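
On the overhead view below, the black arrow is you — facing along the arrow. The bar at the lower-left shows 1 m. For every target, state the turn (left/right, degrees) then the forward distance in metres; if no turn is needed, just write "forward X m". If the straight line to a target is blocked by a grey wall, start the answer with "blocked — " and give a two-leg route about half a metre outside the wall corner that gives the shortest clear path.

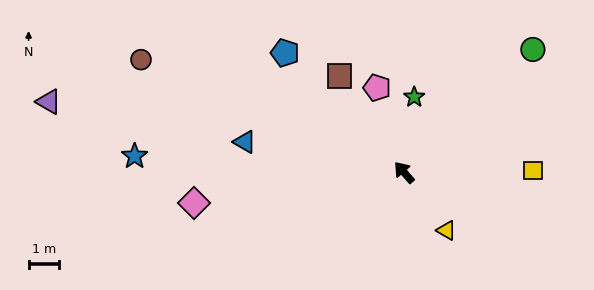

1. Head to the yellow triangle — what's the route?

turn left 175°, forward 2.3 m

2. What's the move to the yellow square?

turn right 130°, forward 4.2 m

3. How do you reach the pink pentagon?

turn right 23°, forward 2.9 m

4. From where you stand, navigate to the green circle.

turn right 87°, forward 5.8 m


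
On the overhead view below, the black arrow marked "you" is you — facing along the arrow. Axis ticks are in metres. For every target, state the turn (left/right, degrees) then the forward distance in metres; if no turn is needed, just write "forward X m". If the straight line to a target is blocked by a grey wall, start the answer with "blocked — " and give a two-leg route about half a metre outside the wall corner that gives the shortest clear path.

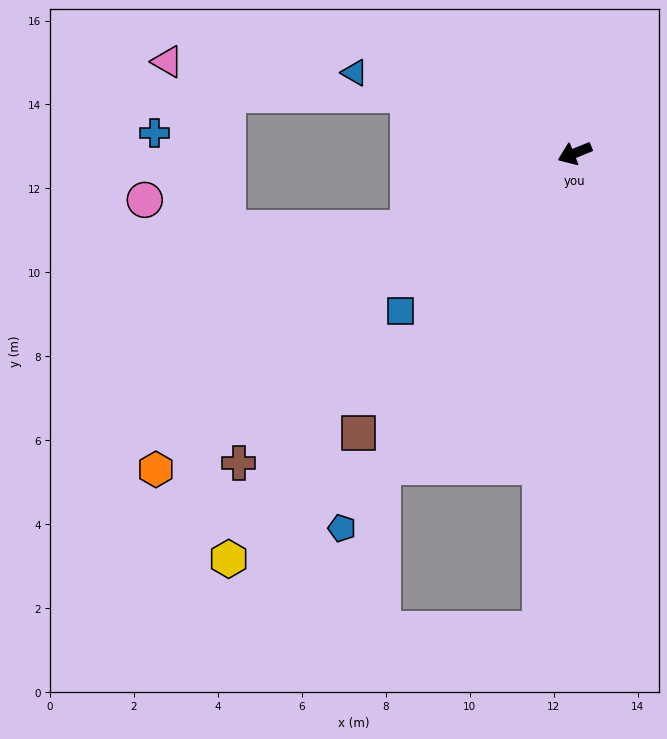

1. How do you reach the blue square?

turn left 20°, forward 5.6 m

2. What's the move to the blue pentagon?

turn left 36°, forward 10.5 m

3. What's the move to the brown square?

turn left 30°, forward 8.4 m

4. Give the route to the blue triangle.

turn right 42°, forward 5.6 m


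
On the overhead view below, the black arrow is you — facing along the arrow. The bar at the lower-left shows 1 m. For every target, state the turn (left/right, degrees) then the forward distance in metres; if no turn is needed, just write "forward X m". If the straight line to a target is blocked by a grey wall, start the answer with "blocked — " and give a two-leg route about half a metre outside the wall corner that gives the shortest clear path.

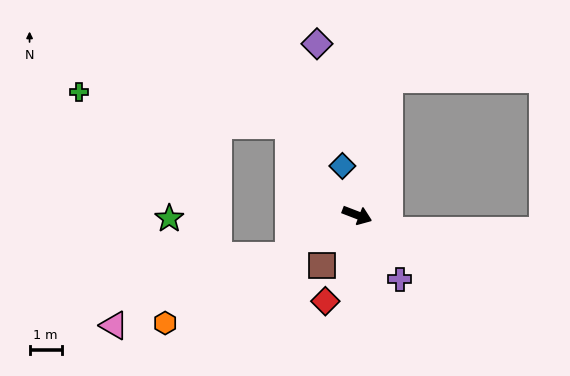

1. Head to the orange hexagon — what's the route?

turn right 130°, forward 6.8 m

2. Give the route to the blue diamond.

turn left 128°, forward 1.6 m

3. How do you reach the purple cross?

turn right 35°, forward 2.4 m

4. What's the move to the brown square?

turn right 104°, forward 1.9 m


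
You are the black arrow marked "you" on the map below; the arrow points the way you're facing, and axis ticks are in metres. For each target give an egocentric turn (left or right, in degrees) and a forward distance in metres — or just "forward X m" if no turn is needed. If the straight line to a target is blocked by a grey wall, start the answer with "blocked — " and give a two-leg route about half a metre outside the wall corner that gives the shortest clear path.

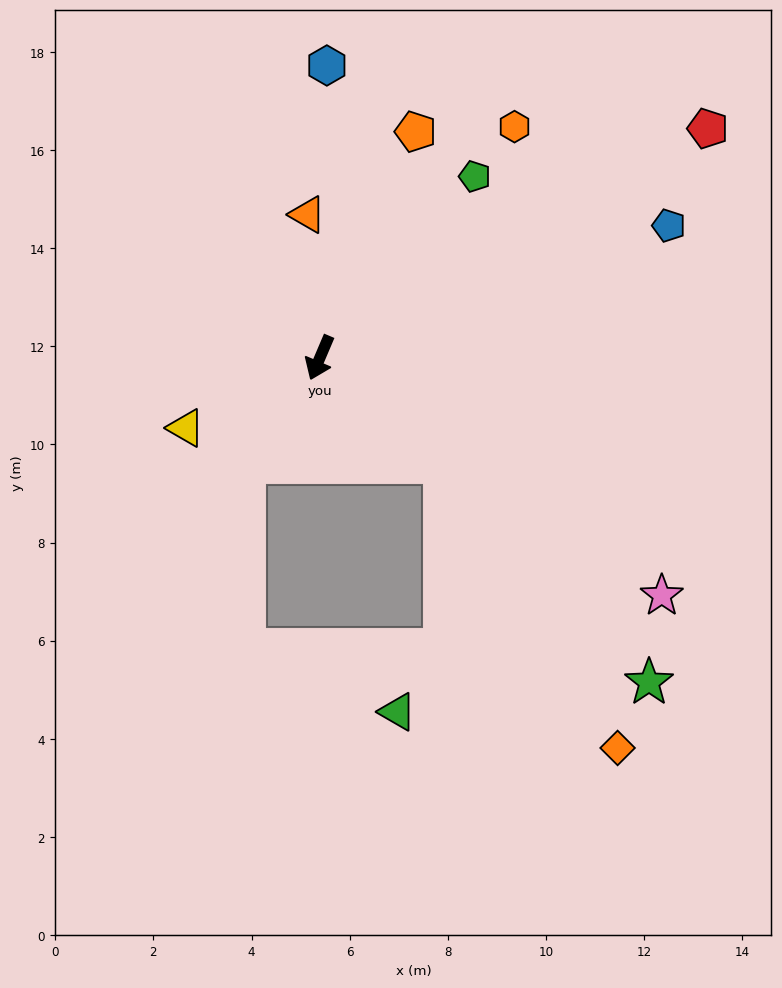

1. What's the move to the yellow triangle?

turn right 39°, forward 3.1 m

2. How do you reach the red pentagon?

turn left 144°, forward 9.2 m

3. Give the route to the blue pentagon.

turn left 134°, forward 7.6 m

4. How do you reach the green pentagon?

turn left 163°, forward 4.9 m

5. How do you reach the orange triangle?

turn right 152°, forward 2.9 m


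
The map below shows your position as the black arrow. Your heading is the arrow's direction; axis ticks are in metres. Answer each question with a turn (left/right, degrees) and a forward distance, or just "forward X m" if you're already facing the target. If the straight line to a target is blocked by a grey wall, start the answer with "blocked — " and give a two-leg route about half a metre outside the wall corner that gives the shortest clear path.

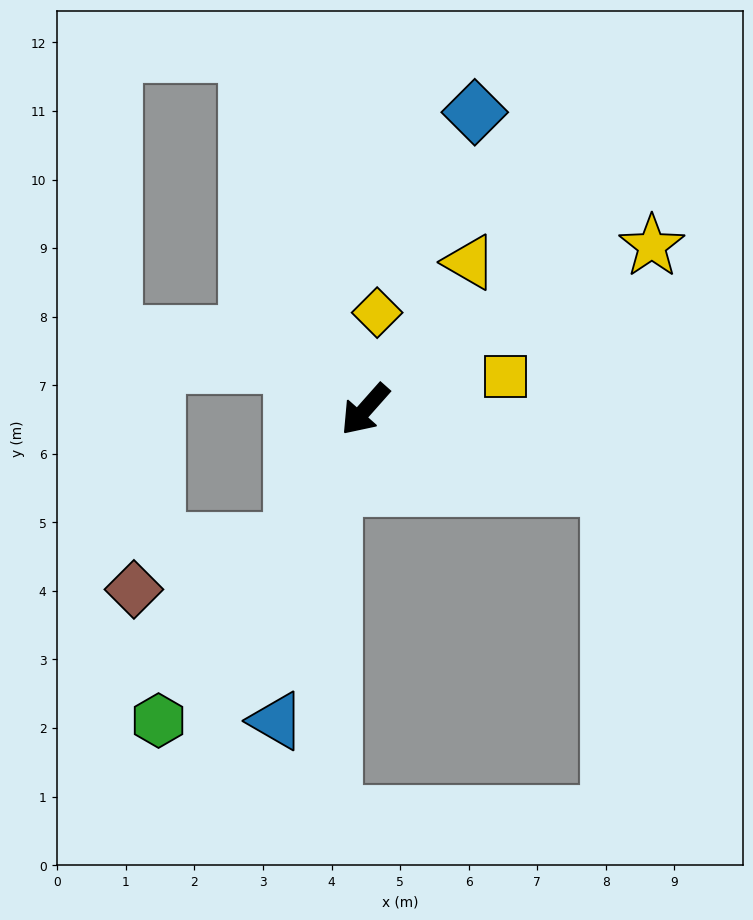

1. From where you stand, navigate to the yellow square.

turn left 145°, forward 2.1 m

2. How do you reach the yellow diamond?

turn right 146°, forward 1.4 m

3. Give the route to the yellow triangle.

turn right 174°, forward 2.6 m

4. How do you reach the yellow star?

turn left 161°, forward 4.8 m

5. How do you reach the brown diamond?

blocked — turn left 13°, forward 2.2 m, then turn right 45°, forward 2.4 m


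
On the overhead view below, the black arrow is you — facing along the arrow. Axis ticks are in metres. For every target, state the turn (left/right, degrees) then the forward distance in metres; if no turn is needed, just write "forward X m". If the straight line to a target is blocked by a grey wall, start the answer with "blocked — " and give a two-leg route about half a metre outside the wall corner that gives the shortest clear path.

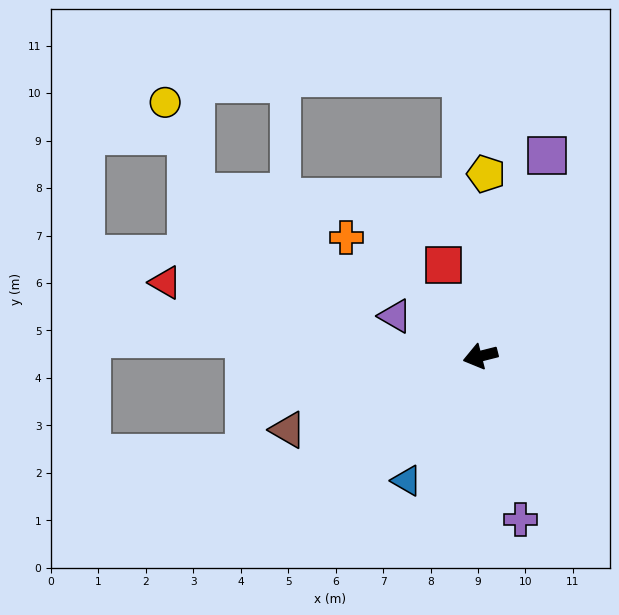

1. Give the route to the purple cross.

turn left 90°, forward 3.5 m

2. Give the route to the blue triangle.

turn left 45°, forward 3.0 m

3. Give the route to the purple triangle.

turn right 39°, forward 2.0 m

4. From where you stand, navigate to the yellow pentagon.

turn right 106°, forward 3.8 m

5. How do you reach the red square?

turn right 82°, forward 2.1 m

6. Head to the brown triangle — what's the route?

turn left 7°, forward 4.3 m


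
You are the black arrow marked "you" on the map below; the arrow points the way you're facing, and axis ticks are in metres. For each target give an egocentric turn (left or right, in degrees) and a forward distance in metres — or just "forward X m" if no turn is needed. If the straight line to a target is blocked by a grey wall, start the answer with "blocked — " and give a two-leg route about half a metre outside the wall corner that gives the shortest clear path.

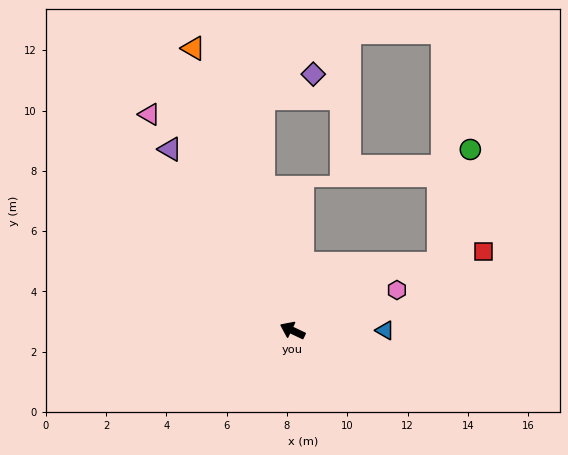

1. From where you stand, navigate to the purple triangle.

turn right 31°, forward 7.3 m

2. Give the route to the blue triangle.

turn right 154°, forward 3.1 m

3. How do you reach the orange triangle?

turn right 45°, forward 9.9 m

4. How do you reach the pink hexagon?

turn right 133°, forward 3.7 m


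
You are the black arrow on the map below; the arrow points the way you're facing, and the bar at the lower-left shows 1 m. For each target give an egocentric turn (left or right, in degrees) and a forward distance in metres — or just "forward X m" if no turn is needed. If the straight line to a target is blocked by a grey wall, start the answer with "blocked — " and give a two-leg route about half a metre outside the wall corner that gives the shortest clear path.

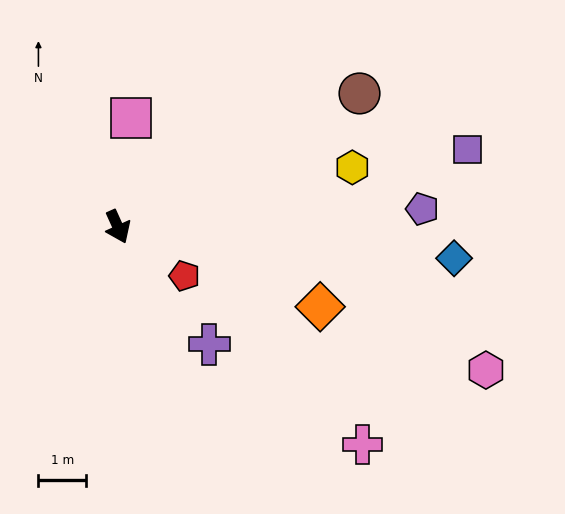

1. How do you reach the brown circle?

turn left 95°, forward 5.7 m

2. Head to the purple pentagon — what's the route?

turn left 69°, forward 6.3 m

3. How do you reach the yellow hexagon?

turn left 80°, forward 5.0 m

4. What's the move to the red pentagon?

turn left 29°, forward 1.7 m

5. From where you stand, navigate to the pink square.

turn left 149°, forward 2.3 m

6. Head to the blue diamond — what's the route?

turn left 60°, forward 7.0 m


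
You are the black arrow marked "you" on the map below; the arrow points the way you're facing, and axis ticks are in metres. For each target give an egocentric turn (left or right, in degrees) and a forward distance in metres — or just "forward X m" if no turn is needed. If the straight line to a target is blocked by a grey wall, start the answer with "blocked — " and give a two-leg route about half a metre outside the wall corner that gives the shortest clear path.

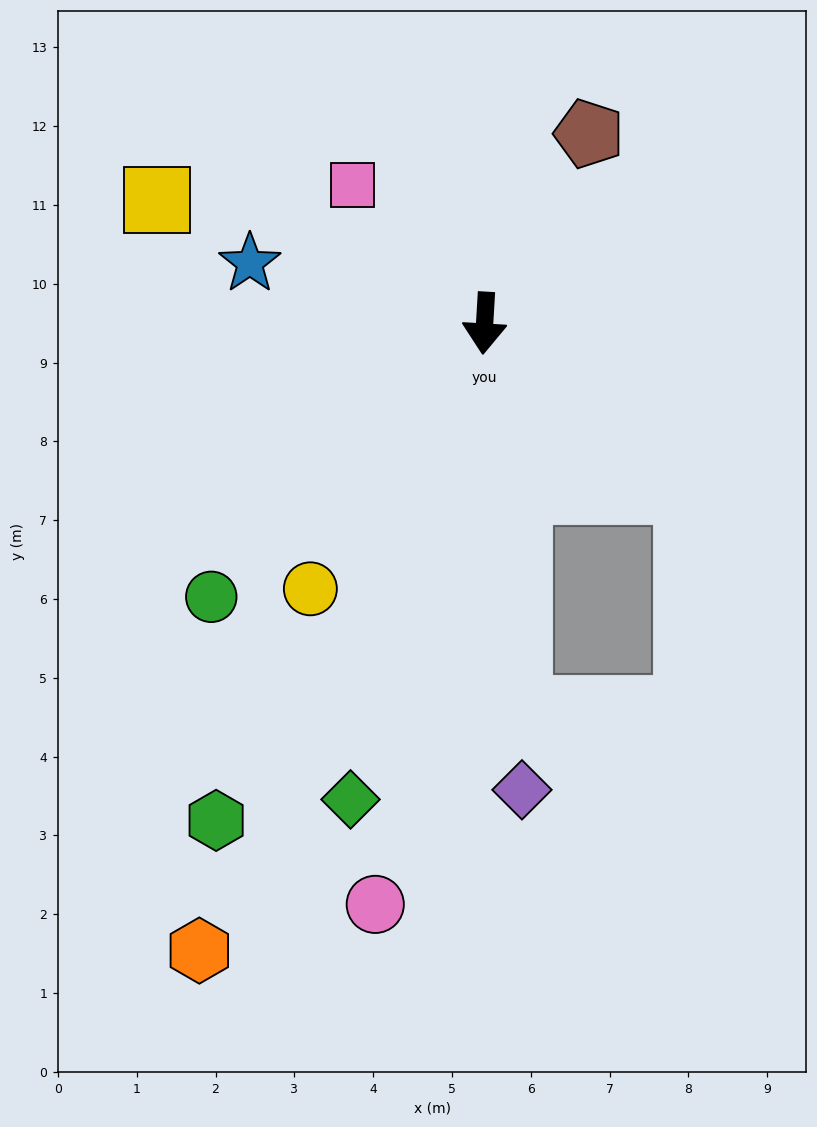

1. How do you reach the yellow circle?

turn right 30°, forward 4.0 m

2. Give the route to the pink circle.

turn right 7°, forward 7.5 m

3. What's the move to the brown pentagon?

turn left 155°, forward 2.7 m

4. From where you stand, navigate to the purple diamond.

turn left 8°, forward 5.9 m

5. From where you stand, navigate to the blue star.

turn right 101°, forward 3.1 m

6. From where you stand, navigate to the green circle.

turn right 42°, forward 4.9 m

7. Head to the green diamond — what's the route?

turn right 12°, forward 6.3 m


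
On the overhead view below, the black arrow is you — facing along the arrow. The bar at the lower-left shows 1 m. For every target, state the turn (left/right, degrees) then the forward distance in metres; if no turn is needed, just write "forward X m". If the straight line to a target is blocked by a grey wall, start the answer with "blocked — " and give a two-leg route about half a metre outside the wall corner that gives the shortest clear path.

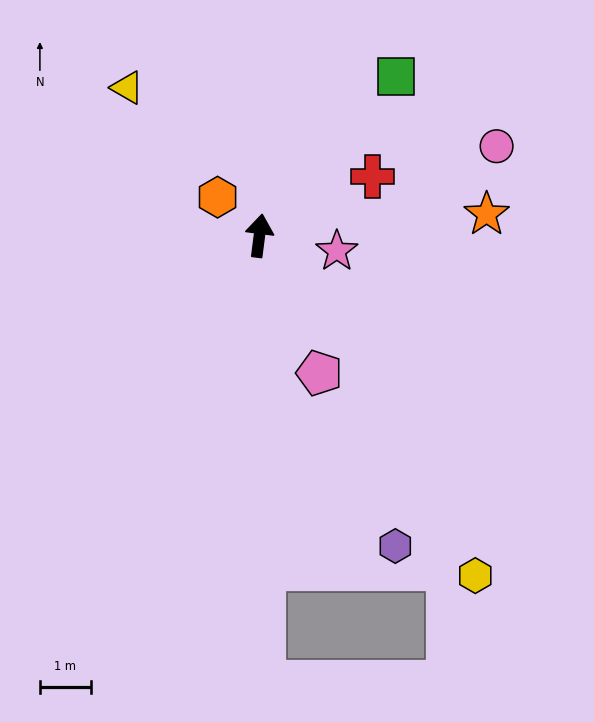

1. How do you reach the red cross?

turn right 55°, forward 2.5 m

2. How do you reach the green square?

turn right 33°, forward 4.1 m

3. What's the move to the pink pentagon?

turn right 149°, forward 2.9 m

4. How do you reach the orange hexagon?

turn left 55°, forward 1.1 m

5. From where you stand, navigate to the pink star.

turn right 94°, forward 1.5 m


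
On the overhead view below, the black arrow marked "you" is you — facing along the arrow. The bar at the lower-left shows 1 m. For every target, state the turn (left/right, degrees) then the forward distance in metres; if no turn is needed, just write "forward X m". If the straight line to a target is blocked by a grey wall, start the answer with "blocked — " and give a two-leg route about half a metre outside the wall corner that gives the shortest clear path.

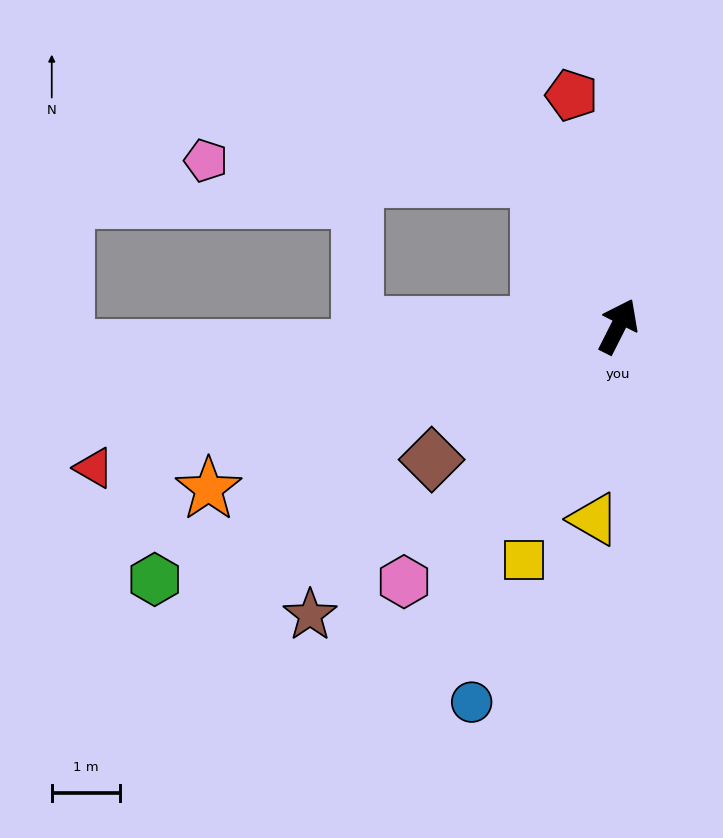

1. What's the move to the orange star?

turn left 138°, forward 6.4 m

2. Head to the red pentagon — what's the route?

turn left 38°, forward 3.4 m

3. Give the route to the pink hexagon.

turn left 167°, forward 4.9 m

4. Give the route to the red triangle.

turn left 132°, forward 7.9 m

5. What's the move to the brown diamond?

turn left 152°, forward 3.3 m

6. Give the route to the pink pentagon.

blocked — turn left 55°, forward 2.4 m, then turn left 59°, forward 4.9 m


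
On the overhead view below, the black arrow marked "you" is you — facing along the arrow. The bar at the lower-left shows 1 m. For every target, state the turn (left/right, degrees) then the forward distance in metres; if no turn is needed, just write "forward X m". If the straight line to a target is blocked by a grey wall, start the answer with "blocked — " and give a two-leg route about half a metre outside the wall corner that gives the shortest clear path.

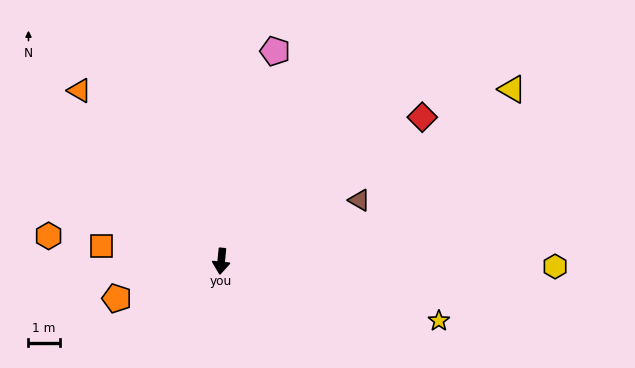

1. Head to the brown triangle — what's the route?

turn left 120°, forward 4.8 m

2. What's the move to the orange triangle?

turn right 135°, forward 7.1 m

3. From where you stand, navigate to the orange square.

turn right 92°, forward 3.9 m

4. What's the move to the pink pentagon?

turn left 171°, forward 6.9 m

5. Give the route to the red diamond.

turn left 131°, forward 7.9 m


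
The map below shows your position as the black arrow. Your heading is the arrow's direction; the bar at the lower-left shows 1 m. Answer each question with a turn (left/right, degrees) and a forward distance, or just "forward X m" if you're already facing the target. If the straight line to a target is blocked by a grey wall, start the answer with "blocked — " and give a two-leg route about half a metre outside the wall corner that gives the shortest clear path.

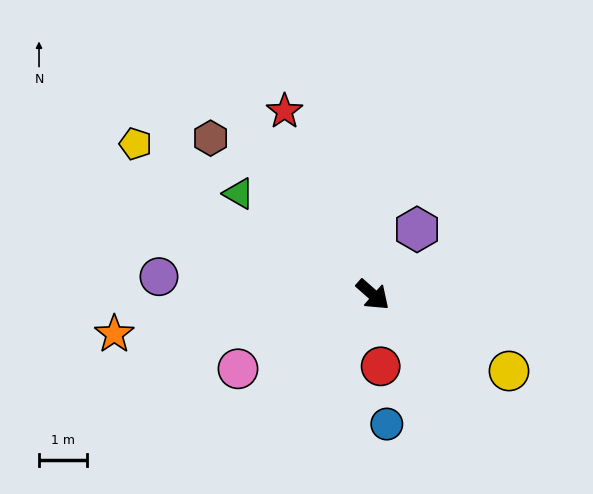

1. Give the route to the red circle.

turn right 42°, forward 1.5 m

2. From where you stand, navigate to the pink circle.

turn right 110°, forward 3.2 m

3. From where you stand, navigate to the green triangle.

turn right 176°, forward 3.5 m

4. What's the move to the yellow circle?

turn left 12°, forward 3.2 m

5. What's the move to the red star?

turn left 157°, forward 4.2 m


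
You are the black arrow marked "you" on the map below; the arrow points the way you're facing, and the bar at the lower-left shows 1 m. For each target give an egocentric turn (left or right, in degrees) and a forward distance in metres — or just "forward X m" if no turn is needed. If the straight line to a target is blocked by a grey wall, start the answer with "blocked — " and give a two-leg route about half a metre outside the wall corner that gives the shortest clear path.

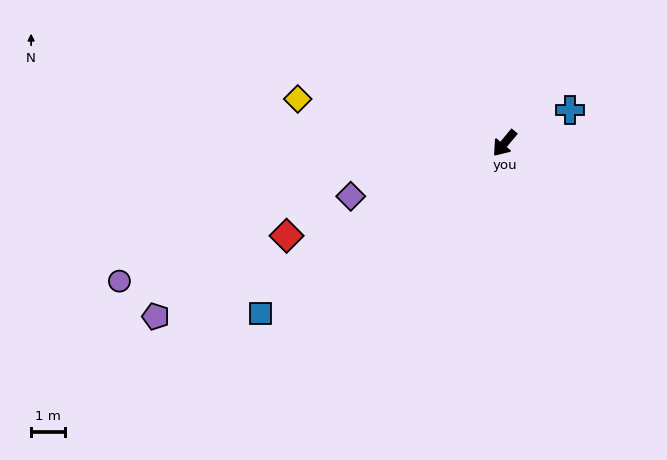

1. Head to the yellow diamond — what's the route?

turn right 62°, forward 6.2 m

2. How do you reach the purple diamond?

turn right 31°, forward 4.8 m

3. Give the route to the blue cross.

turn left 157°, forward 2.2 m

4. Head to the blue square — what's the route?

turn right 15°, forward 8.7 m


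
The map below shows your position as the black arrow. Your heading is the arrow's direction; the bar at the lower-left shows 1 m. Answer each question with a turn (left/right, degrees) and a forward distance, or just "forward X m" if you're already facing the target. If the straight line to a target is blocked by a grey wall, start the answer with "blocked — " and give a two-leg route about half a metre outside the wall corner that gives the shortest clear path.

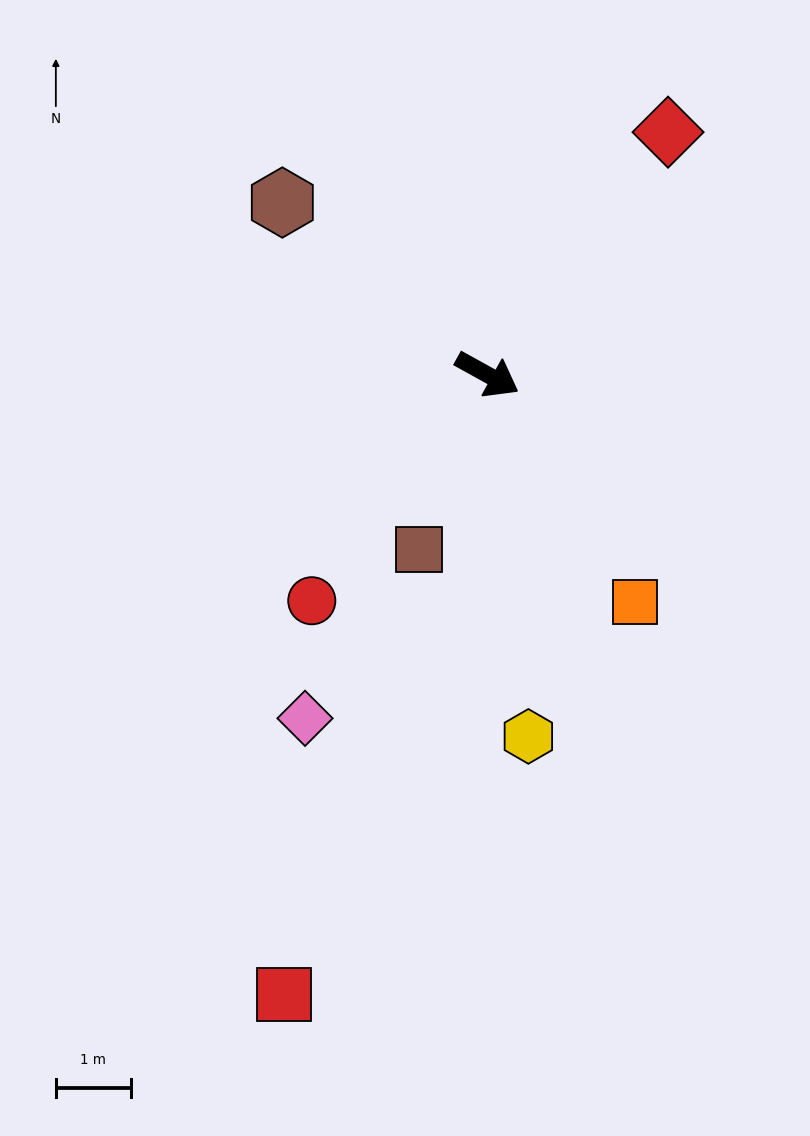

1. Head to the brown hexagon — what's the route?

turn left 169°, forward 3.6 m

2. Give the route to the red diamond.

turn left 82°, forward 4.0 m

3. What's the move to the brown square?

turn right 82°, forward 2.5 m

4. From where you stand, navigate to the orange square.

turn right 28°, forward 3.6 m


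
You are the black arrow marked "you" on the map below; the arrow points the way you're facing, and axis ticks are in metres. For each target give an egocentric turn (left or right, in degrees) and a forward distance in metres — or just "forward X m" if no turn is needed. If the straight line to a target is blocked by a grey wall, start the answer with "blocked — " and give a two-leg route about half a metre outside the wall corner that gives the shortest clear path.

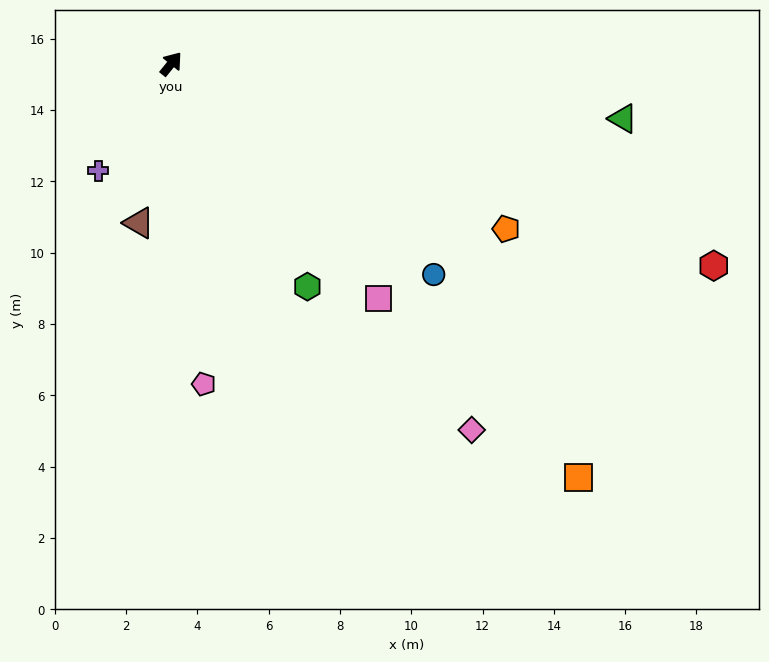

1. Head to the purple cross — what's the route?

turn right 175°, forward 3.6 m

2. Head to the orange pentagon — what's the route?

turn right 77°, forward 10.5 m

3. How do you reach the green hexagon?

turn right 110°, forward 7.3 m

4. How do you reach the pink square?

turn right 100°, forward 8.8 m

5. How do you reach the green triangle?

turn right 58°, forward 12.8 m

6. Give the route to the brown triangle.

turn right 152°, forward 4.6 m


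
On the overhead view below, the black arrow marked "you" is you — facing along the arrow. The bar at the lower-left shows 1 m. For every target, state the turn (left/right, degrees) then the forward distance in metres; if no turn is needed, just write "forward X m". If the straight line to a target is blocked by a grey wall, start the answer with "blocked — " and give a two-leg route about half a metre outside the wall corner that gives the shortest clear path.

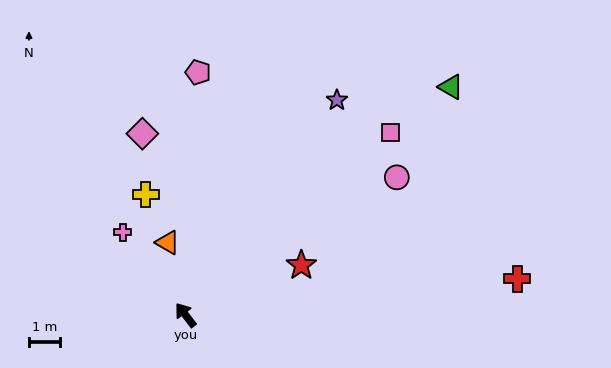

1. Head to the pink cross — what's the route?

forward 3.4 m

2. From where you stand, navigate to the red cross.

turn right 121°, forward 10.9 m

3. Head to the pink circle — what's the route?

turn right 94°, forward 8.2 m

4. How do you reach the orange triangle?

turn right 24°, forward 2.4 m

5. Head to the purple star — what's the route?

turn right 73°, forward 8.6 m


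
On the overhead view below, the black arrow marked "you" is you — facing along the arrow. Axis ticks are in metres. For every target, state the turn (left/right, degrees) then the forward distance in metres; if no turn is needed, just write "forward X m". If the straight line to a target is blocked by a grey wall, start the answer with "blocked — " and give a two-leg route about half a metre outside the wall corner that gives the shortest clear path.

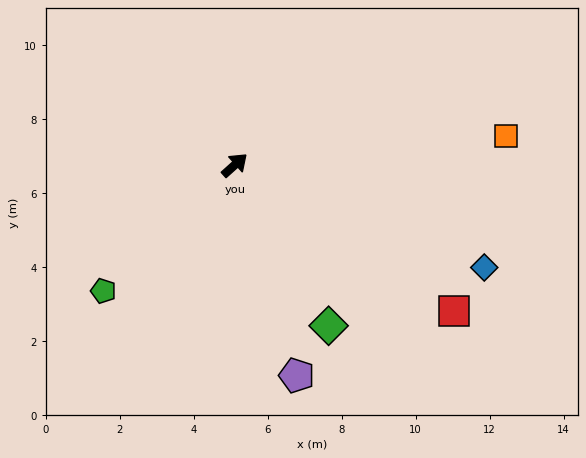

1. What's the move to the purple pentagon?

turn right 116°, forward 5.9 m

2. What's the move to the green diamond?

turn right 102°, forward 5.0 m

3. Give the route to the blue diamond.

turn right 64°, forward 7.3 m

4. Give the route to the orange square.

turn right 36°, forward 7.4 m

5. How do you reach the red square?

turn right 75°, forward 7.1 m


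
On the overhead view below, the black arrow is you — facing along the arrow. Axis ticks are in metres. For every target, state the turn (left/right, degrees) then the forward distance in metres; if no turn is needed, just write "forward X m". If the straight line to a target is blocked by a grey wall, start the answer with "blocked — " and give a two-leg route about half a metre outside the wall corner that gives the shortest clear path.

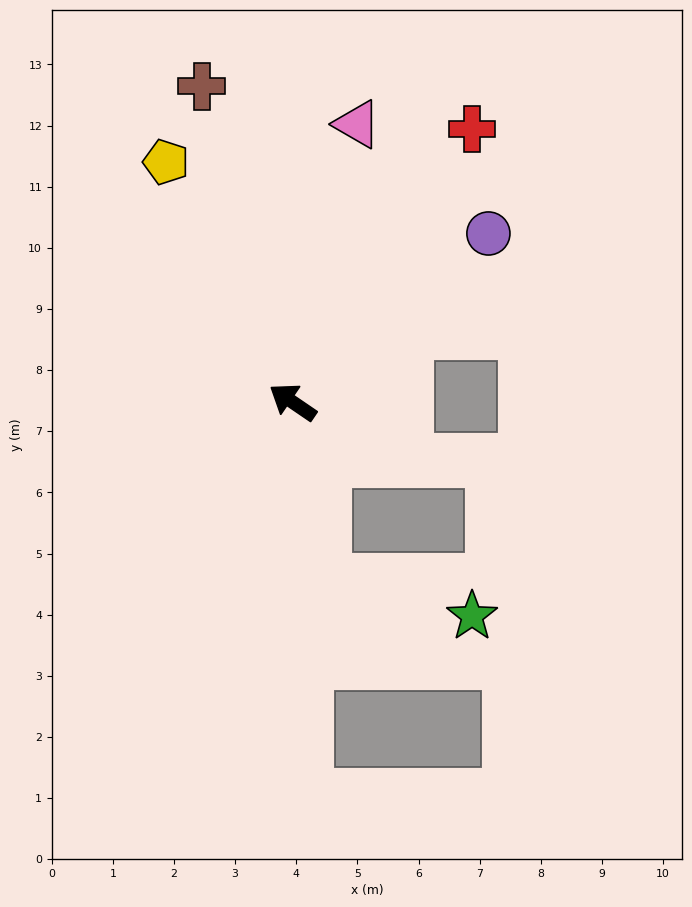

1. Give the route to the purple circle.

turn right 105°, forward 4.2 m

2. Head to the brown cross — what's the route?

turn right 40°, forward 5.4 m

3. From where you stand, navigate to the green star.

blocked — turn left 135°, forward 3.0 m, then turn left 65°, forward 2.5 m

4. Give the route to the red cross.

turn right 89°, forward 5.3 m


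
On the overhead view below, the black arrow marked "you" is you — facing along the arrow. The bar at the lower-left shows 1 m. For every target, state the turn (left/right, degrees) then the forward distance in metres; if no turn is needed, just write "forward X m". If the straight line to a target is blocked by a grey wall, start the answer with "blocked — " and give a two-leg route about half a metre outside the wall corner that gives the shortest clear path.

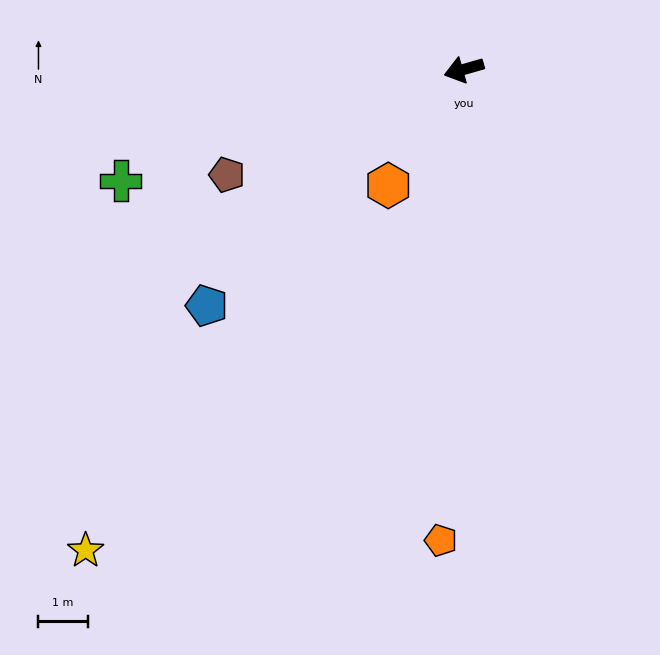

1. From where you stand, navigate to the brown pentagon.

turn left 8°, forward 5.3 m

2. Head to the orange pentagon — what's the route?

turn left 71°, forward 9.6 m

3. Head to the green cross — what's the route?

turn left 2°, forward 7.3 m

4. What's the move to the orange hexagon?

turn left 41°, forward 2.8 m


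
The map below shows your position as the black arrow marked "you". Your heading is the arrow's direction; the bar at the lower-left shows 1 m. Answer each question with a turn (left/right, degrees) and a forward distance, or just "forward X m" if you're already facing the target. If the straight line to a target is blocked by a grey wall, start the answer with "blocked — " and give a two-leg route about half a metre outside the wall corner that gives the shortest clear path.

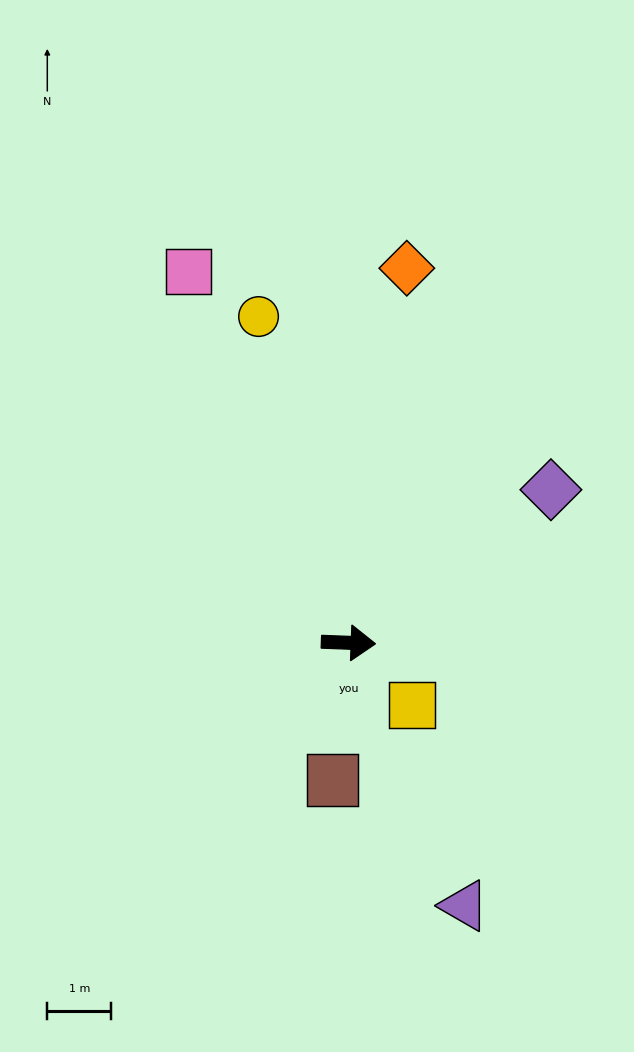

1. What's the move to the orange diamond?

turn left 83°, forward 5.9 m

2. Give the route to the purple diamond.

turn left 39°, forward 4.0 m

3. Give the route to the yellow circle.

turn left 108°, forward 5.3 m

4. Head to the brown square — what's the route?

turn right 94°, forward 2.2 m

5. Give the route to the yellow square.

turn right 42°, forward 1.4 m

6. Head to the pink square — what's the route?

turn left 115°, forward 6.3 m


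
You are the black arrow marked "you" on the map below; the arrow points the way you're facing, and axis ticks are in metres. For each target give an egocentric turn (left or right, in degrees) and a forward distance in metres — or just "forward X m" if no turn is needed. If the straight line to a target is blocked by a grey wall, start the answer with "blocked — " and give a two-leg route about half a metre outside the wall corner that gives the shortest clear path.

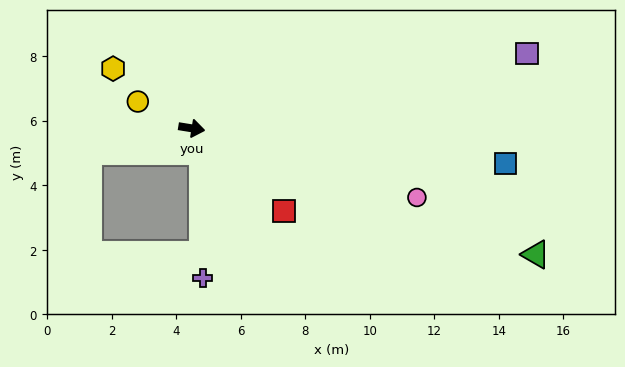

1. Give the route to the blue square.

turn left 3°, forward 9.8 m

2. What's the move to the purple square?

turn left 22°, forward 10.7 m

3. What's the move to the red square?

turn right 33°, forward 3.9 m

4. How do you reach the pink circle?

turn right 8°, forward 7.3 m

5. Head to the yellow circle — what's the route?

turn left 163°, forward 1.9 m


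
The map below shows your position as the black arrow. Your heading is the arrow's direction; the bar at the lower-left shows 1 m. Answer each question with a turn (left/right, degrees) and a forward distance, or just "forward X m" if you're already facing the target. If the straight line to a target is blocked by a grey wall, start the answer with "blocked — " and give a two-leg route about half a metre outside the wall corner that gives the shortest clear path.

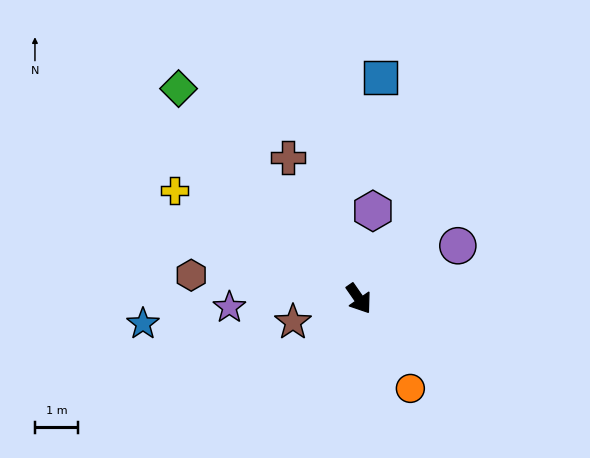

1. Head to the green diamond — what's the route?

turn right 174°, forward 6.4 m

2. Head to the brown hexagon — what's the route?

turn right 133°, forward 3.9 m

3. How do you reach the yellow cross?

turn right 155°, forward 4.9 m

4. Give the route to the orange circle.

turn right 5°, forward 2.4 m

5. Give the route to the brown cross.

turn left 172°, forward 3.7 m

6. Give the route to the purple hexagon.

turn left 136°, forward 2.1 m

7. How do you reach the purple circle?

turn left 83°, forward 2.6 m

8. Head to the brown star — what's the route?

turn right 105°, forward 1.6 m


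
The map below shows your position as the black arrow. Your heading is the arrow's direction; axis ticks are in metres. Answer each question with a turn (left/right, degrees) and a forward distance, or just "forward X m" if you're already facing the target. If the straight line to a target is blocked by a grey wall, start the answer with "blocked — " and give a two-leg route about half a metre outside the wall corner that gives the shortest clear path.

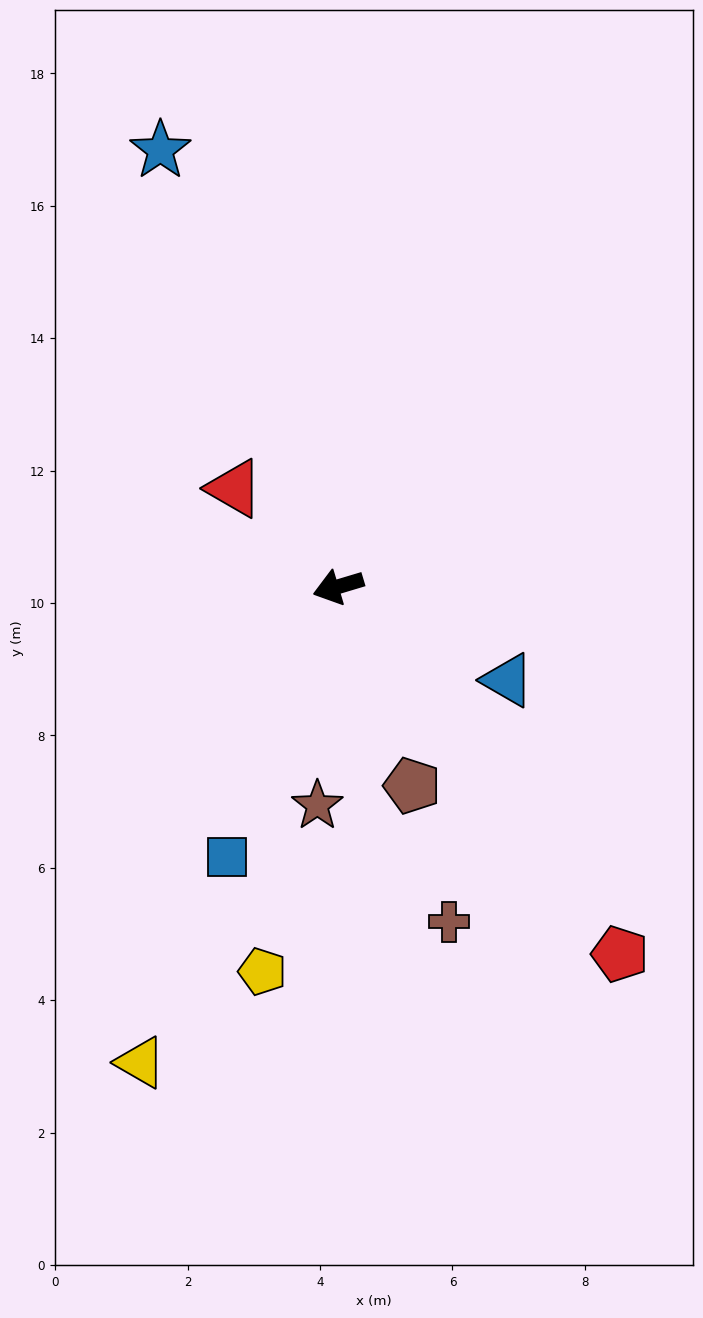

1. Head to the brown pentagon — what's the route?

turn left 94°, forward 3.2 m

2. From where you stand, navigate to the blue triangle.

turn left 134°, forward 2.9 m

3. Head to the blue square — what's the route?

turn left 51°, forward 4.4 m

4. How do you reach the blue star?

turn right 85°, forward 7.1 m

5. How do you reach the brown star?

turn left 68°, forward 3.3 m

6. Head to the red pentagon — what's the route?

turn left 111°, forward 7.0 m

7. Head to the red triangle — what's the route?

turn right 60°, forward 2.2 m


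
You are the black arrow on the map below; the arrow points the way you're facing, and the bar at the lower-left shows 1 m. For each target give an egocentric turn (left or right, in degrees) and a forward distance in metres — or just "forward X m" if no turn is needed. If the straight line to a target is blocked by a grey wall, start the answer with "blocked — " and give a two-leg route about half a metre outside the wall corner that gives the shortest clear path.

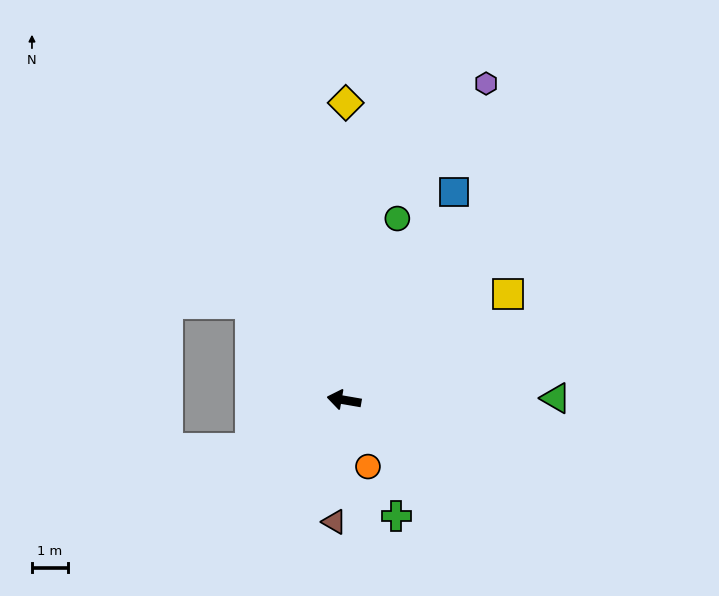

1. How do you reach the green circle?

turn right 97°, forward 5.3 m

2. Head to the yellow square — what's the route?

turn right 137°, forward 5.4 m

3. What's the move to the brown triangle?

turn left 95°, forward 3.4 m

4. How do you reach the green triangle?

turn right 170°, forward 5.9 m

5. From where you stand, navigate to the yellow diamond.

turn right 81°, forward 8.3 m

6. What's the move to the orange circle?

turn left 120°, forward 2.0 m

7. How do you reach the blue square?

turn right 108°, forward 6.6 m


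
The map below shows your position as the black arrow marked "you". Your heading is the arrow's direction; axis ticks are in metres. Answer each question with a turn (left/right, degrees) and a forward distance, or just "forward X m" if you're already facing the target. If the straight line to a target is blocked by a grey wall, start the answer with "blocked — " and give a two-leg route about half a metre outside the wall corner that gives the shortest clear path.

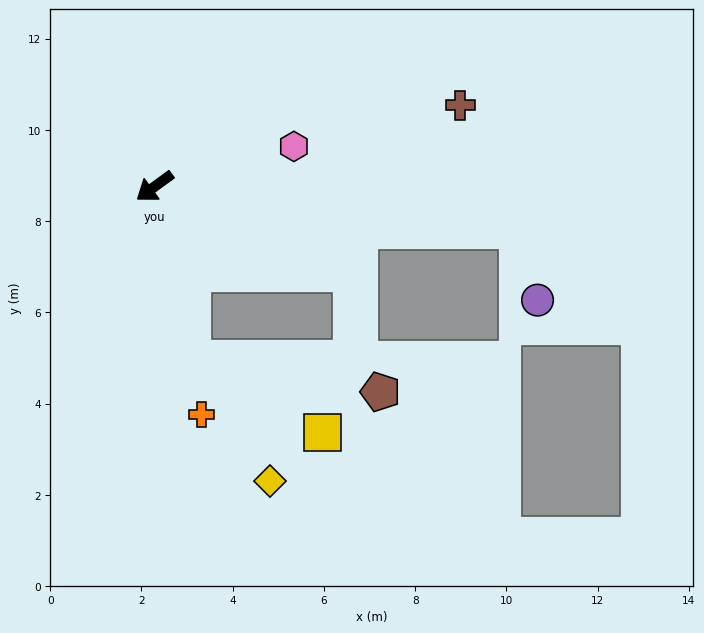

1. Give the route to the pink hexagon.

turn left 160°, forward 3.2 m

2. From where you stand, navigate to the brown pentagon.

blocked — turn left 66°, forward 3.9 m, then turn left 68°, forward 4.2 m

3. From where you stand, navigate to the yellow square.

blocked — turn left 66°, forward 3.9 m, then turn left 49°, forward 3.3 m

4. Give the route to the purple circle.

blocked — turn left 137°, forward 8.0 m, then turn right 68°, forward 1.6 m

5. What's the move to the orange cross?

turn left 65°, forward 5.1 m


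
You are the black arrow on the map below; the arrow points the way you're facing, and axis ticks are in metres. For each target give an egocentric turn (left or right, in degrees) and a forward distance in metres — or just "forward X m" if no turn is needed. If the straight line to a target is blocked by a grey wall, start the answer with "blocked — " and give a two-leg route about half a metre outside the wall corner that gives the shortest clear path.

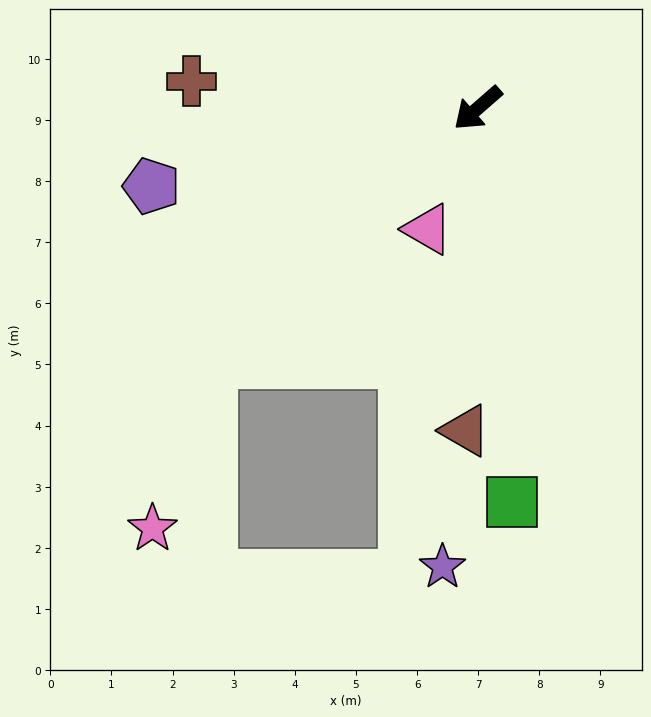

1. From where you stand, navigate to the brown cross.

turn right 47°, forward 4.7 m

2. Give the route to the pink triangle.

turn left 26°, forward 2.1 m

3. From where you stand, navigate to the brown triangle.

turn left 47°, forward 5.3 m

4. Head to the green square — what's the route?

turn left 54°, forward 6.5 m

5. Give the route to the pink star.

blocked — turn left 3°, forward 6.0 m, then turn left 26°, forward 2.9 m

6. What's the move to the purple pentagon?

turn right 28°, forward 5.5 m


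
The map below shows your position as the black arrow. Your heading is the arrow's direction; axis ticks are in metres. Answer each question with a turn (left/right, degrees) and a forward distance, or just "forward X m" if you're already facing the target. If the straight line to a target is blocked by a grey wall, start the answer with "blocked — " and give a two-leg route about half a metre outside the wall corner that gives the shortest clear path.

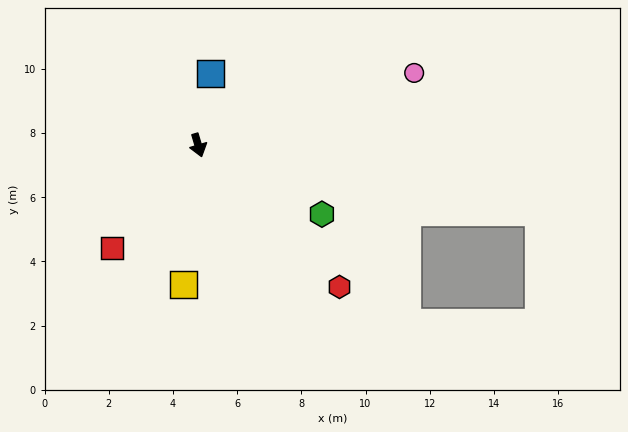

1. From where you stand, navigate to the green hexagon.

turn left 44°, forward 4.4 m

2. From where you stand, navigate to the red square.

turn right 56°, forward 4.2 m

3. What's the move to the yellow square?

turn right 23°, forward 4.4 m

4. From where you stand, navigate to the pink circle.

turn left 92°, forward 7.1 m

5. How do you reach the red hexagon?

turn left 28°, forward 6.2 m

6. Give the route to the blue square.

turn left 154°, forward 2.3 m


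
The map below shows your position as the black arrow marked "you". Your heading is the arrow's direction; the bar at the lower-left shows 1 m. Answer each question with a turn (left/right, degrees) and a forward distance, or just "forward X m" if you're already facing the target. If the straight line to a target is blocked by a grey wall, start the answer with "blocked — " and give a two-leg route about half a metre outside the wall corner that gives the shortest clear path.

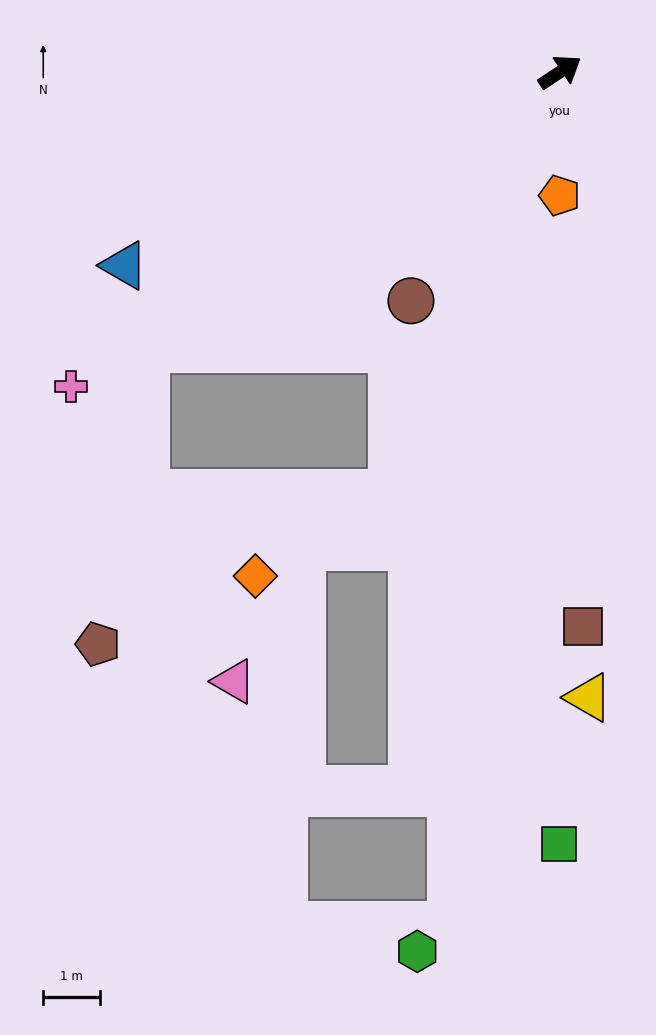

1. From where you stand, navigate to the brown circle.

turn right 157°, forward 4.9 m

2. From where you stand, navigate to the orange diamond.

blocked — turn right 145°, forward 8.1 m, then turn right 37°, forward 2.8 m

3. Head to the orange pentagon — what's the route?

turn right 124°, forward 2.2 m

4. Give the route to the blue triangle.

turn left 170°, forward 8.5 m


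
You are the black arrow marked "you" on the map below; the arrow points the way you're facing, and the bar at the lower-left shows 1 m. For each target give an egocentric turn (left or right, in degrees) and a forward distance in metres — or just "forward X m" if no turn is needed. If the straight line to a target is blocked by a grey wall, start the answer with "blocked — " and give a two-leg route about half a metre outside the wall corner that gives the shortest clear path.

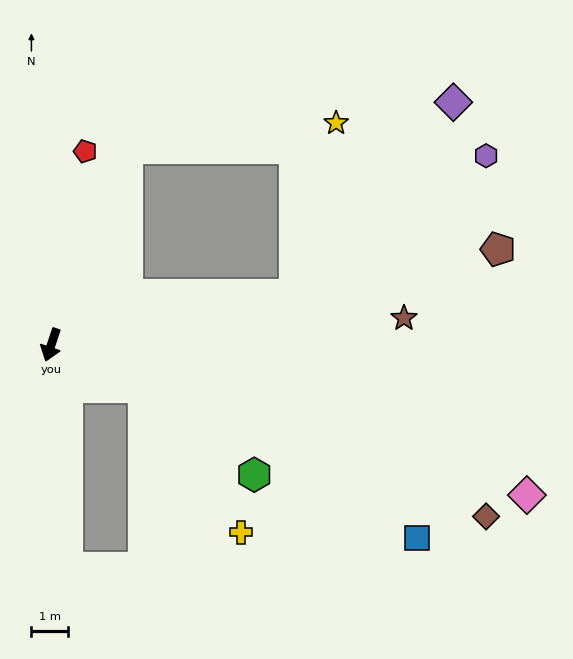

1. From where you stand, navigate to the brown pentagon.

turn left 121°, forward 12.3 m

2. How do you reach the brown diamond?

turn left 87°, forward 12.6 m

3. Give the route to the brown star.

turn left 113°, forward 9.5 m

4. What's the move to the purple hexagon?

blocked — turn left 120°, forward 6.7 m, then turn left 24°, forward 6.4 m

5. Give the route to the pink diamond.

turn left 91°, forward 13.5 m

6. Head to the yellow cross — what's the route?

blocked — turn left 84°, forward 2.8 m, then turn right 32°, forward 4.7 m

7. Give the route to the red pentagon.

turn right 172°, forward 5.3 m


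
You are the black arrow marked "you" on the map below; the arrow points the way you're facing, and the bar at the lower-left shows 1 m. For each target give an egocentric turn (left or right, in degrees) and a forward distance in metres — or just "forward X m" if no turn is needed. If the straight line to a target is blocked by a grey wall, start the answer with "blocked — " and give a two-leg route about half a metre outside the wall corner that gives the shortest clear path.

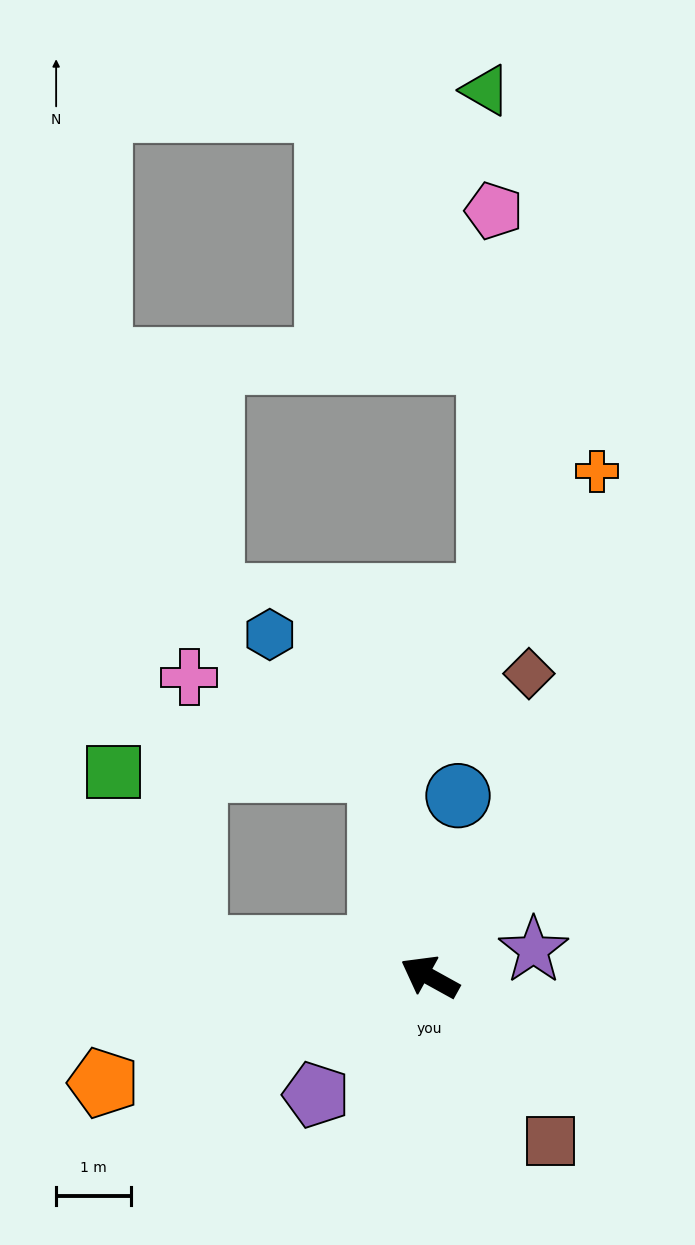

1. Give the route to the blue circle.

turn right 70°, forward 2.4 m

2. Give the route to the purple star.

turn right 137°, forward 1.4 m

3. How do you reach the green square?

blocked — turn left 22°, forward 3.2 m, then turn right 58°, forward 2.6 m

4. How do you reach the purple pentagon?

turn left 75°, forward 2.2 m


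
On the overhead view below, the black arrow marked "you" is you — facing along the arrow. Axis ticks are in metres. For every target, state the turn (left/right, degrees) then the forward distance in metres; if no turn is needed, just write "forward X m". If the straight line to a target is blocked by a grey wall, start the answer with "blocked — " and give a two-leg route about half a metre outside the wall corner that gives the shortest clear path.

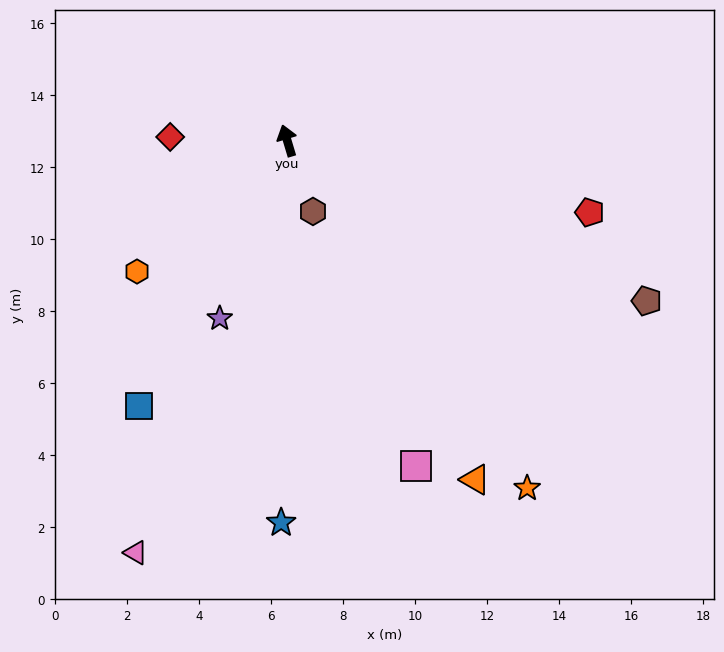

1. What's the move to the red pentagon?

turn right 120°, forward 8.6 m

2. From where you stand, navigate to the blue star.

turn left 162°, forward 10.6 m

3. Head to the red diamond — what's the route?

turn left 72°, forward 3.3 m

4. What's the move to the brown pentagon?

turn right 131°, forward 10.9 m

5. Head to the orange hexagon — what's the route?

turn left 114°, forward 5.5 m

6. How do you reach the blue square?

turn left 134°, forward 8.4 m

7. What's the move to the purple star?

turn left 143°, forward 5.3 m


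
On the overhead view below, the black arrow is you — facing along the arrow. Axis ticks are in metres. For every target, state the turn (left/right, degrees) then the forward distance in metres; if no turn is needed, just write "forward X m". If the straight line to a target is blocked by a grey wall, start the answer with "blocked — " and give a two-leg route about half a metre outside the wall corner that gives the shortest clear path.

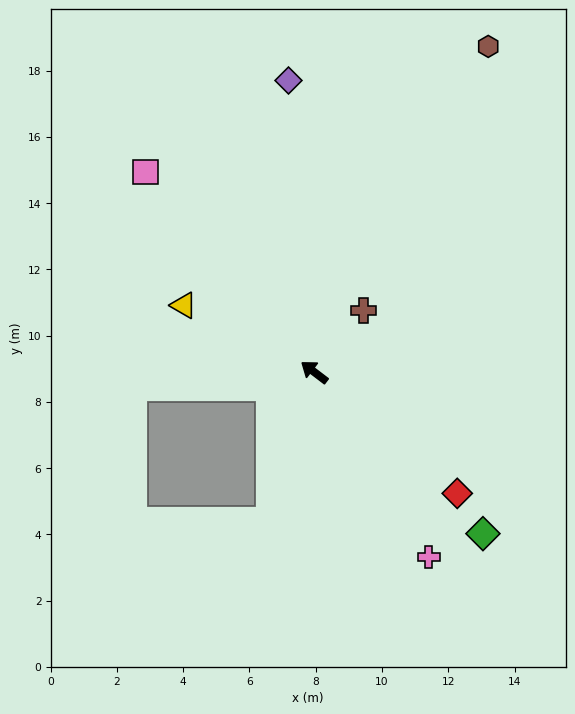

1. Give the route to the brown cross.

turn right 91°, forward 2.4 m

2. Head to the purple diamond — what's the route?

turn right 48°, forward 8.8 m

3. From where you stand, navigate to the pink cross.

turn left 159°, forward 6.6 m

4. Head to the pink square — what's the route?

turn right 13°, forward 7.9 m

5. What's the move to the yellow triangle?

turn left 10°, forward 4.4 m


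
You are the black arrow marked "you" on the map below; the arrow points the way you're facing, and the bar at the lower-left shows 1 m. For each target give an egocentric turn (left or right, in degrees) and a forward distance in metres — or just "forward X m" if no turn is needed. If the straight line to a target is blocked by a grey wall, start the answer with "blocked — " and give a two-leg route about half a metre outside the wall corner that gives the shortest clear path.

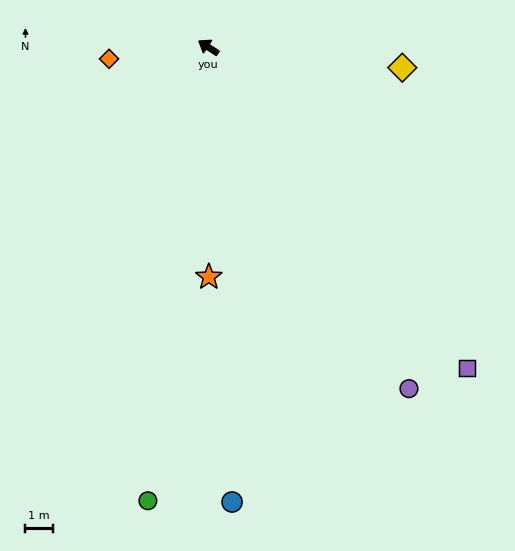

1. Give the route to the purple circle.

turn left 154°, forward 14.4 m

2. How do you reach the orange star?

turn left 123°, forward 8.3 m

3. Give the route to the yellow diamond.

turn right 153°, forward 7.1 m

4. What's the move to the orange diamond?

turn left 40°, forward 3.6 m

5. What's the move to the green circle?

turn left 116°, forward 16.6 m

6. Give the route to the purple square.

turn left 162°, forward 15.0 m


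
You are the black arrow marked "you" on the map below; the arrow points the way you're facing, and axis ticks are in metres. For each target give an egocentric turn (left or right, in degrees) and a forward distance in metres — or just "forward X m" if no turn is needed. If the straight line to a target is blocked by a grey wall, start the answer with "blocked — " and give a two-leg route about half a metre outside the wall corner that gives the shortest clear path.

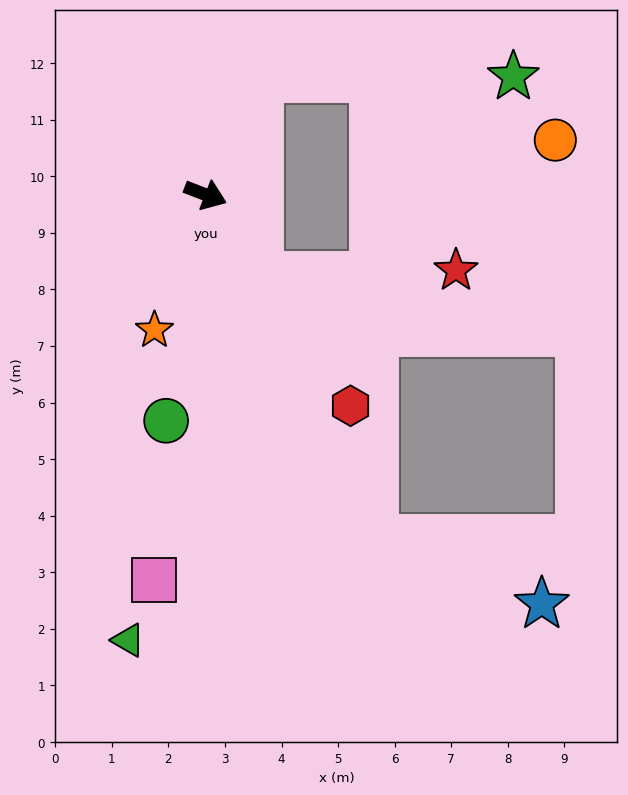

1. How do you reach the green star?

blocked — turn left 86°, forward 2.3 m, then turn right 64°, forward 4.5 m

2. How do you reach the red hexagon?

turn right 34°, forward 4.5 m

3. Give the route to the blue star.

blocked — turn right 43°, forward 6.8 m, then turn left 43°, forward 3.2 m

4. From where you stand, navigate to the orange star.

turn right 89°, forward 2.6 m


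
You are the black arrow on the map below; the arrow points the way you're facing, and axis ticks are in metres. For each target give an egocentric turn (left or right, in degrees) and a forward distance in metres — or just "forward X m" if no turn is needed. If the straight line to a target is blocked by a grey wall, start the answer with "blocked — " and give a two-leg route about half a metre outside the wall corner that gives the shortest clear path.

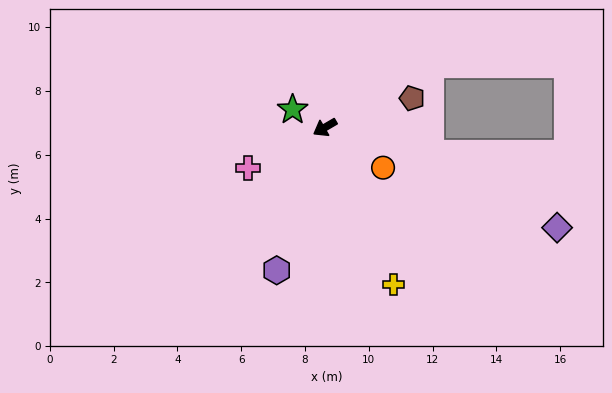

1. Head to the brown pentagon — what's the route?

turn left 168°, forward 2.9 m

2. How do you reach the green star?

turn right 59°, forward 1.2 m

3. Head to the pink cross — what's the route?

turn right 3°, forward 2.7 m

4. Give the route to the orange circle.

turn left 115°, forward 2.2 m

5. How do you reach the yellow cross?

turn left 83°, forward 5.4 m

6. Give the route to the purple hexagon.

turn left 41°, forward 4.7 m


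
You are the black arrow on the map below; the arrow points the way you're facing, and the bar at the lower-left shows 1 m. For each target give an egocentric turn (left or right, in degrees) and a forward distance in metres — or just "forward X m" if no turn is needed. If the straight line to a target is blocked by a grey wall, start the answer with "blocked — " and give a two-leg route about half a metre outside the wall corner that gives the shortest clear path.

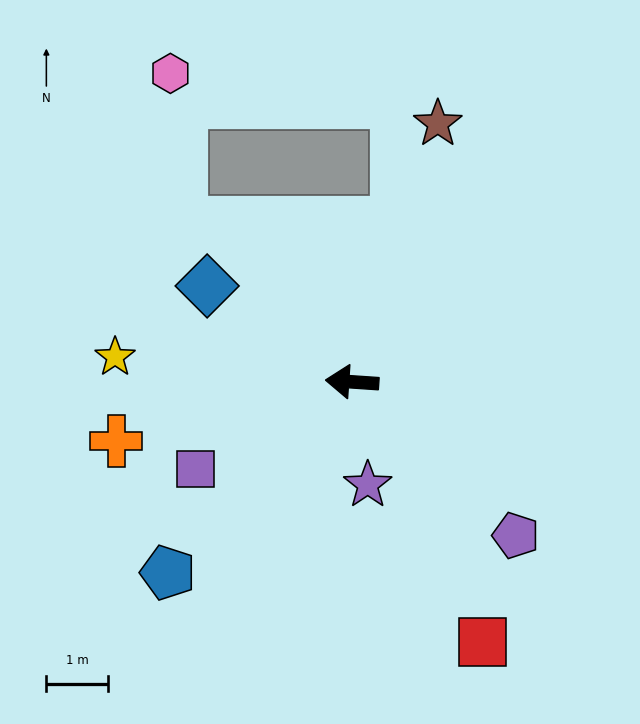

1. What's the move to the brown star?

turn right 104°, forward 4.4 m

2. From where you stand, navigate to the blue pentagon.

turn left 50°, forward 4.3 m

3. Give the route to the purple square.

turn left 33°, forward 2.9 m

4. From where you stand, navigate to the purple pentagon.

turn left 141°, forward 3.6 m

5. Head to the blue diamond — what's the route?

turn right 30°, forward 2.8 m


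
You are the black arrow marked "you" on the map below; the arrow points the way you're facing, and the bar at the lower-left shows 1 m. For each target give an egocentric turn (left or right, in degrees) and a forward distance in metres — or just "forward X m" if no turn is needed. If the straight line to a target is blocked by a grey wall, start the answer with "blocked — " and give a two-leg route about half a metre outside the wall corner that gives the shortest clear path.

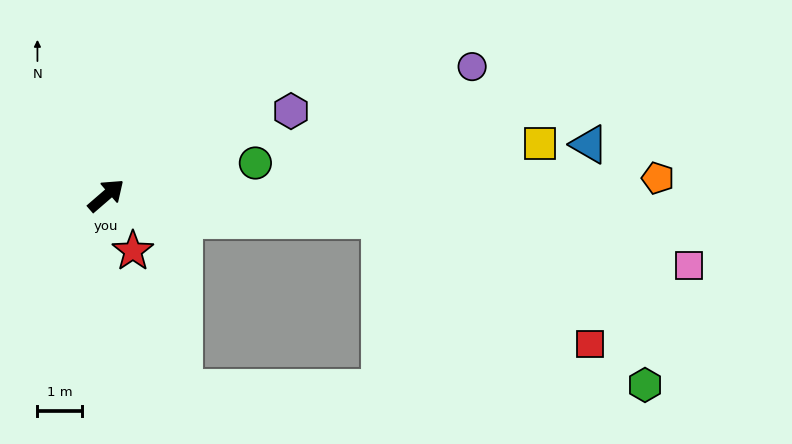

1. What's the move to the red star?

turn right 105°, forward 1.4 m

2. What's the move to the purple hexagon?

turn right 16°, forward 4.5 m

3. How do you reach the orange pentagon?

turn right 39°, forward 12.3 m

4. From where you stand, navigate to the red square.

blocked — turn right 46°, forward 6.1 m, then turn right 26°, forward 5.5 m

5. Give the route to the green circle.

turn right 29°, forward 3.4 m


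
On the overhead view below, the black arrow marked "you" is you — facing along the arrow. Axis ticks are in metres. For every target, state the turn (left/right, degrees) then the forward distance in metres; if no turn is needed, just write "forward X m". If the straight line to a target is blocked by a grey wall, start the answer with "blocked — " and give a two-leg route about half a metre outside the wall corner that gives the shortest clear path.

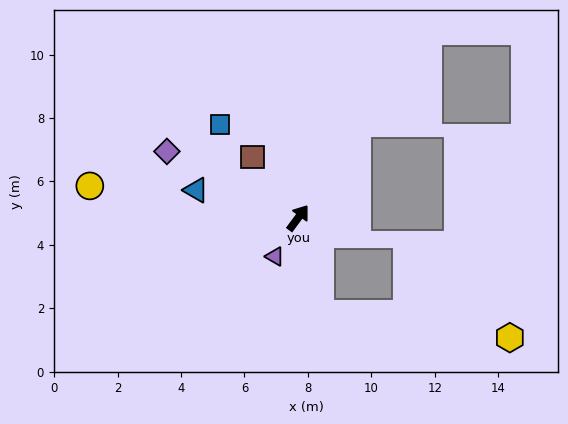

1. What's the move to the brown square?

turn left 73°, forward 2.4 m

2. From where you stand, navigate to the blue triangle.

turn left 111°, forward 3.3 m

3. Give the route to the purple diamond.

turn left 100°, forward 4.6 m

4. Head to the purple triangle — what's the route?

turn right 175°, forward 1.4 m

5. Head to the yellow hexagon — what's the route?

blocked — turn right 130°, forward 3.1 m, then turn left 69°, forward 6.0 m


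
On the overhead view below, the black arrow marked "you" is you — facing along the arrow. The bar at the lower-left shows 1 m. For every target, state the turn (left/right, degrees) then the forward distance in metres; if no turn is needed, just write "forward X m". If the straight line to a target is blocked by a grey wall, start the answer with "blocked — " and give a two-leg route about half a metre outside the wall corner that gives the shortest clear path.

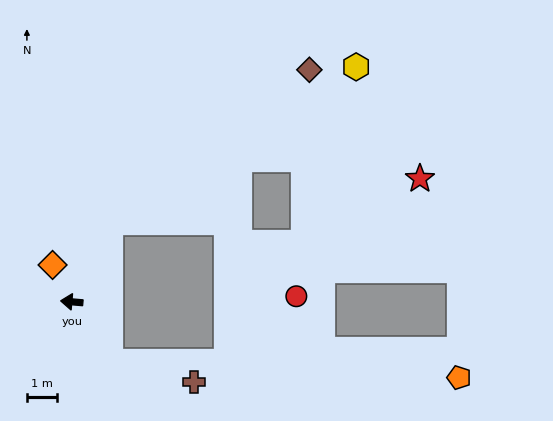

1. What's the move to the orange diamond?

turn right 58°, forward 1.4 m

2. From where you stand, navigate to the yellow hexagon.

blocked — turn right 111°, forward 3.0 m, then turn right 32°, forward 9.8 m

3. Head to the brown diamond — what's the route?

blocked — turn right 111°, forward 3.0 m, then turn right 26°, forward 8.4 m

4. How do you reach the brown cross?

blocked — turn left 128°, forward 2.4 m, then turn left 43°, forward 2.9 m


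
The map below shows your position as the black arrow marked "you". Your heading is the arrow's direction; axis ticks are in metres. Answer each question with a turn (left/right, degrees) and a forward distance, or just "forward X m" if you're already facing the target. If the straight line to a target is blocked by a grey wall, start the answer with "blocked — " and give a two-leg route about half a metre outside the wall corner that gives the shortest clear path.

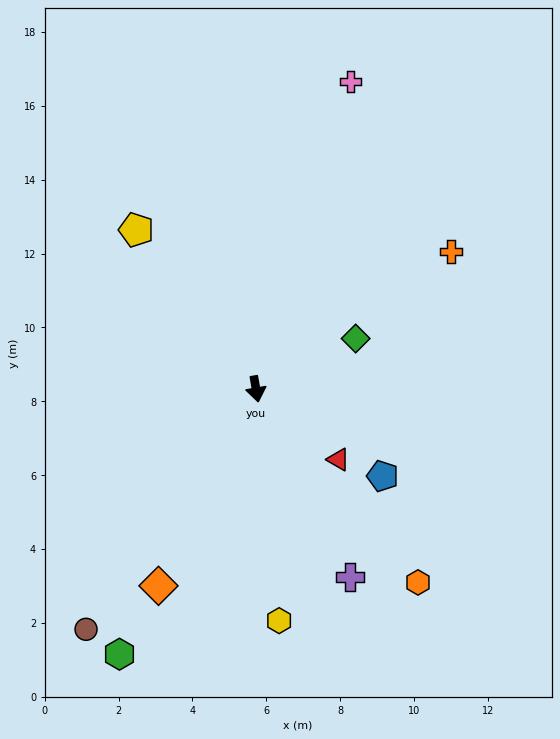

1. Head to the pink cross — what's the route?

turn left 153°, forward 8.7 m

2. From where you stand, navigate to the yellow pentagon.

turn right 153°, forward 5.4 m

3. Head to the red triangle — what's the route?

turn left 40°, forward 2.9 m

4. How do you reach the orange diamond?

turn right 36°, forward 5.9 m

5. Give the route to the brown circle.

turn right 45°, forward 8.0 m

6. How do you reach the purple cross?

turn left 17°, forward 5.7 m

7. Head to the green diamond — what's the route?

turn left 107°, forward 3.0 m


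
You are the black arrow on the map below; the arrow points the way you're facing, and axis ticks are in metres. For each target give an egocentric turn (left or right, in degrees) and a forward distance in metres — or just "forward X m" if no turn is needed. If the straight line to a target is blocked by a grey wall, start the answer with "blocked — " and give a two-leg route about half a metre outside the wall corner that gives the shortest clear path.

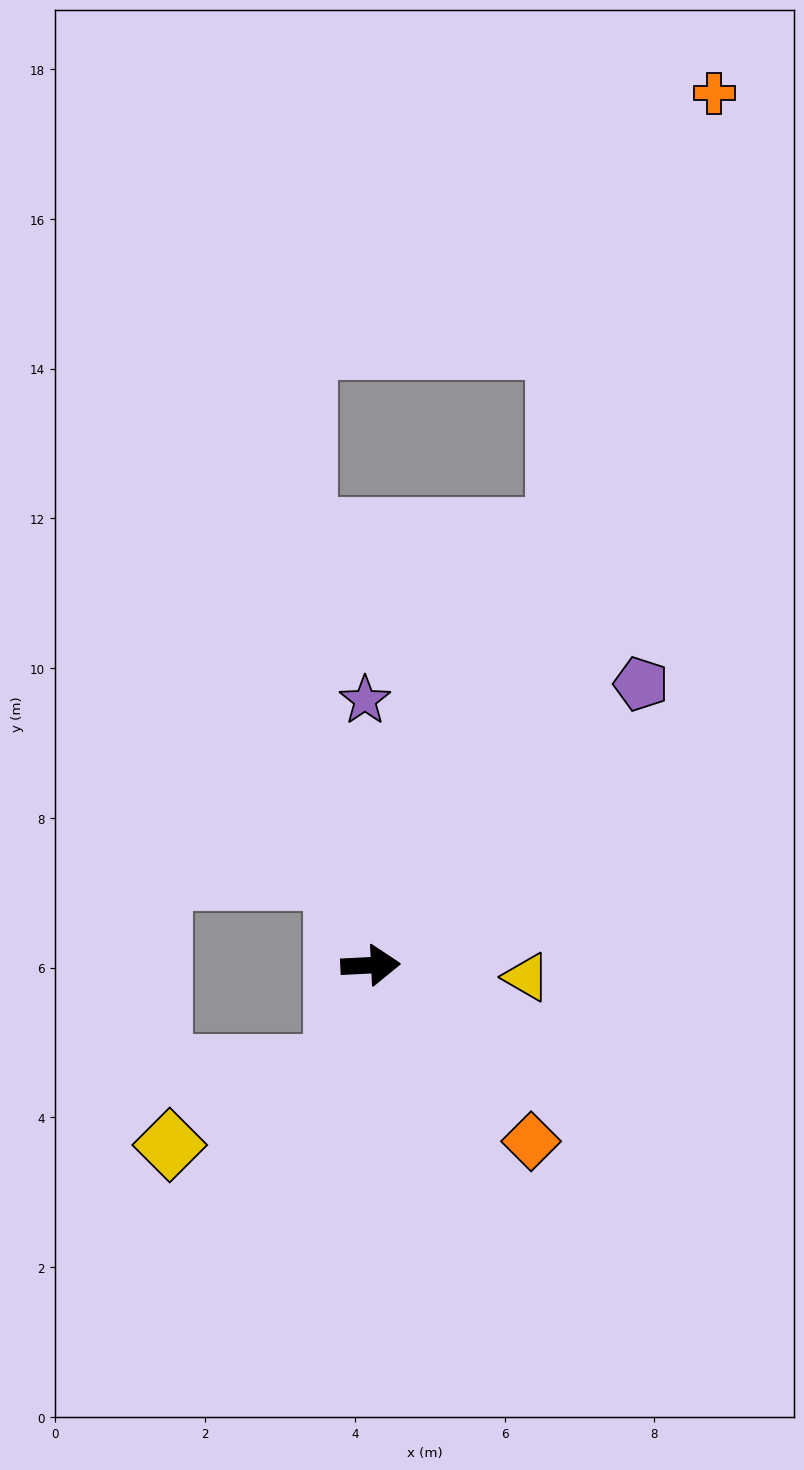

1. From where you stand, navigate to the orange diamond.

turn right 50°, forward 3.2 m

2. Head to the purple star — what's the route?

turn left 88°, forward 3.5 m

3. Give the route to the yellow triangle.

turn right 7°, forward 2.1 m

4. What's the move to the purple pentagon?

turn left 43°, forward 5.2 m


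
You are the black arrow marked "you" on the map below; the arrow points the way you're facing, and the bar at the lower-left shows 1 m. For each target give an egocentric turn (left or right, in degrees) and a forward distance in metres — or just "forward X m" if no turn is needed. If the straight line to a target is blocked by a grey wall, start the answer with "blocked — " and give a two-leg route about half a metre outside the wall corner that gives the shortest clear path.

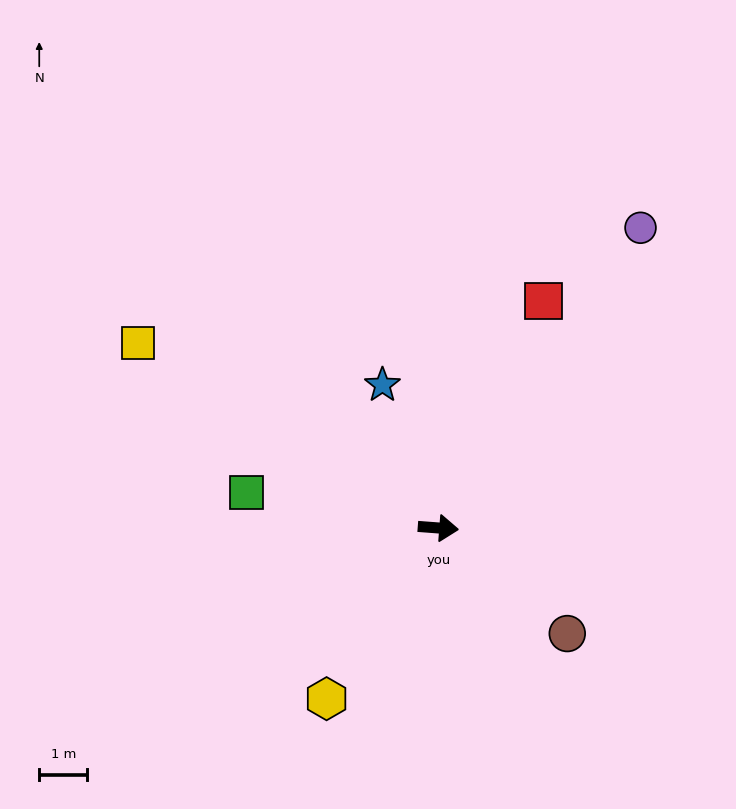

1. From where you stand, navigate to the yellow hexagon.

turn right 119°, forward 4.3 m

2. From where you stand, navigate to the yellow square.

turn left 153°, forward 7.4 m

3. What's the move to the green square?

turn left 174°, forward 4.1 m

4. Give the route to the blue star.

turn left 116°, forward 3.2 m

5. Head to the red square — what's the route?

turn left 69°, forward 5.2 m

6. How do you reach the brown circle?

turn right 35°, forward 3.5 m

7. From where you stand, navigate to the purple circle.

turn left 60°, forward 7.6 m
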